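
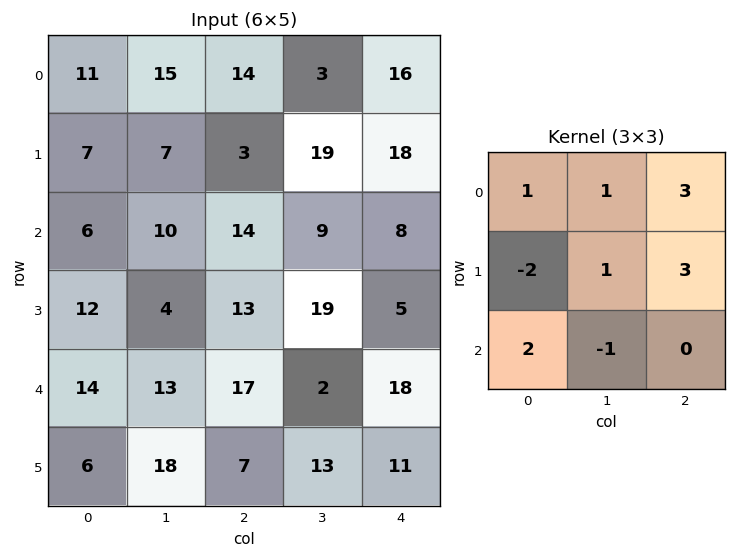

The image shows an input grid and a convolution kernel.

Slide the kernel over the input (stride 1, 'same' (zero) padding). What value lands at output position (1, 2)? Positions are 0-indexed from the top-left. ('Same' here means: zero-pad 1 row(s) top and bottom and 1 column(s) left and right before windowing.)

90

The receptive field on the zero-padded input at this output position is [15 14 3 / 7 3 19 / 10 14 9]. Elementwise product with the kernel and sum: 15·1 + 14·1 + 3·3 + 7·-2 + 3·1 + 19·3 + 10·2 + 14·-1.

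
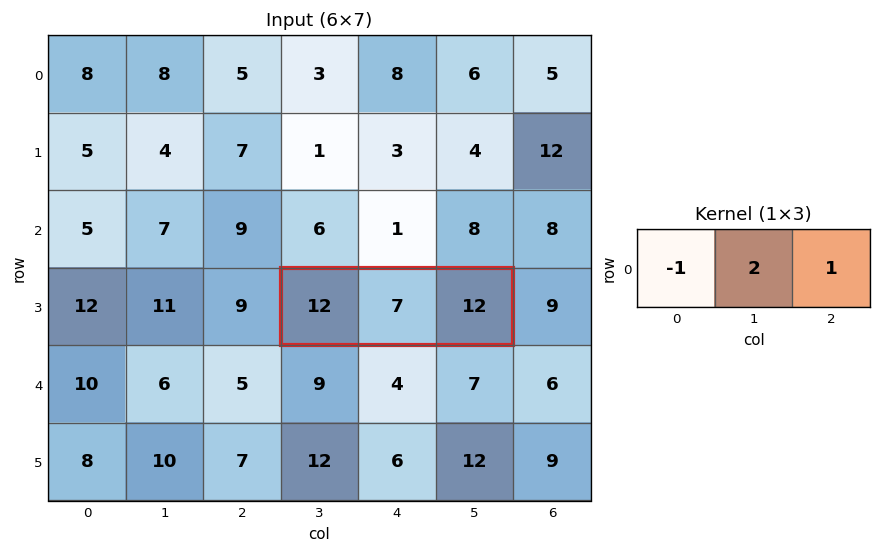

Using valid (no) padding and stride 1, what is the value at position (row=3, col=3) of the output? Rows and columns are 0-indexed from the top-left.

The receptive field on the input at this output position is [12 7 12]. Elementwise product with the kernel and sum: 12·-1 + 7·2 + 12·1.

14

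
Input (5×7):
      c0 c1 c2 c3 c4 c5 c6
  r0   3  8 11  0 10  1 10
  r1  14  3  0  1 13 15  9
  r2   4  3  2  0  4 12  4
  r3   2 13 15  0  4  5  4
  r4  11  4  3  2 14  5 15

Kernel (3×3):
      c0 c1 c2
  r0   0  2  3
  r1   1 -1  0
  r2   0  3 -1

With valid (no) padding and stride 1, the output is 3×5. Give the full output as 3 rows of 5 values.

67 31 25 11 62
31 49 39 74 60
10 9 19 77 35

Output[0,0]: The receptive field on the input at this output position is [3 8 11 / 14 3 0 / 4 3 2]. Elementwise product with the kernel and sum: 8·2 + 11·3 + 14·1 + 3·-1 + 3·3 + 2·-1.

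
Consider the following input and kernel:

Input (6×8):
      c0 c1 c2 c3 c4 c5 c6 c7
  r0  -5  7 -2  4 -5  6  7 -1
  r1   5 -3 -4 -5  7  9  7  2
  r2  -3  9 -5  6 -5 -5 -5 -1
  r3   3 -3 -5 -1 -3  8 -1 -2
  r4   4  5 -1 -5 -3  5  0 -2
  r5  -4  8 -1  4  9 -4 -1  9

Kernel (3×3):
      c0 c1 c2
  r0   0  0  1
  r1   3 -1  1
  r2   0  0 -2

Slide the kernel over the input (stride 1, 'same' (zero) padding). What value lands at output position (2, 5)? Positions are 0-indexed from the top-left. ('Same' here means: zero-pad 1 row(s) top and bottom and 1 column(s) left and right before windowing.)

-6

The receptive field on the zero-padded input at this output position is [7 9 7 / -5 -5 -5 / -3 8 -1]. Elementwise product with the kernel and sum: 7·1 + -5·3 + -5·-1 + -5·1 + -1·-2.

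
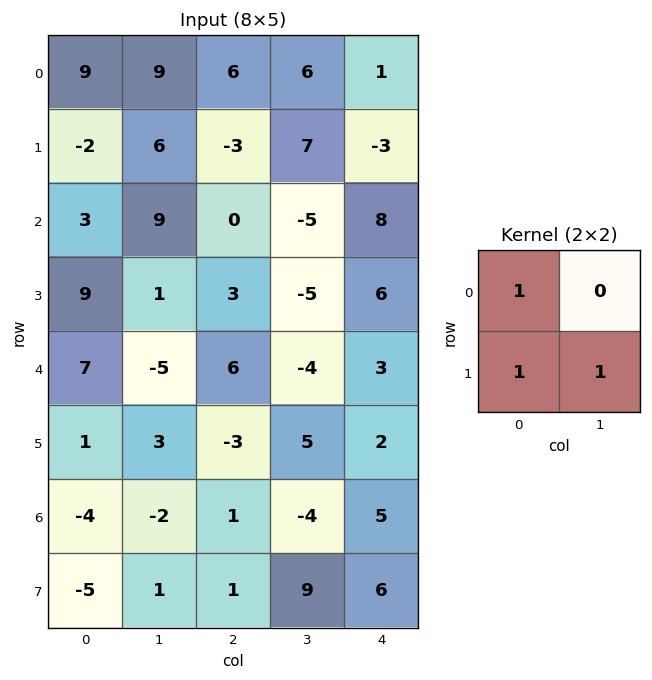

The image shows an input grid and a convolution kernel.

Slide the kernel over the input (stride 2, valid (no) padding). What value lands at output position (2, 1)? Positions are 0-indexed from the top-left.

The receptive field on the input at this output position is [6 -4 / -3 5]. Elementwise product with the kernel and sum: 6·1 + -3·1 + 5·1.

8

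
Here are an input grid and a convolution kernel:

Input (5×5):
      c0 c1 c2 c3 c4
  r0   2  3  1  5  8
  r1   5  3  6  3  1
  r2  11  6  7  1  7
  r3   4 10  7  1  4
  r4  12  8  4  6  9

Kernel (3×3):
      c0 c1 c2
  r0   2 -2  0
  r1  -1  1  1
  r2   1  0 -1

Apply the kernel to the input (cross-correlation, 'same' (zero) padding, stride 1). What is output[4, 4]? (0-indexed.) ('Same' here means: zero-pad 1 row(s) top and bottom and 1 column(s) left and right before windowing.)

The receptive field on the zero-padded input at this output position is [1 4 0 / 6 9 0 / 0 0 0]. Elementwise product with the kernel and sum: 1·2 + 4·-2 + 6·-1 + 9·1 + 0·1 + 0·1 + 0·-1.

-3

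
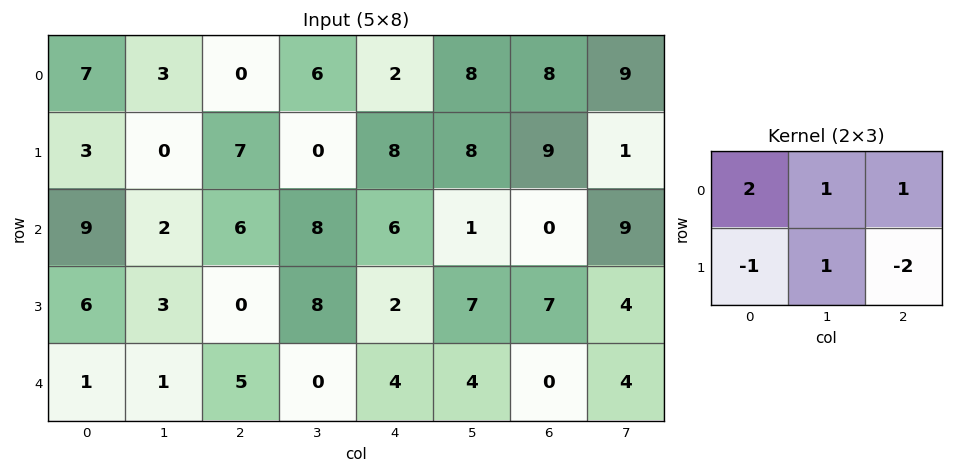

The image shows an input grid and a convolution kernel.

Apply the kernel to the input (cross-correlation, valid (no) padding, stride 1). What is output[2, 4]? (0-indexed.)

The receptive field on the input at this output position is [6 1 0 / 2 7 7]. Elementwise product with the kernel and sum: 6·2 + 1·1 + 0·1 + 2·-1 + 7·1 + 7·-2.

4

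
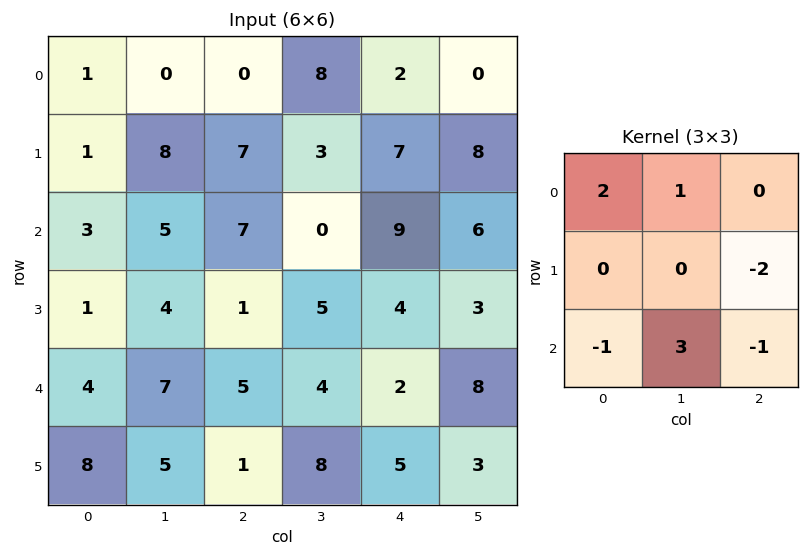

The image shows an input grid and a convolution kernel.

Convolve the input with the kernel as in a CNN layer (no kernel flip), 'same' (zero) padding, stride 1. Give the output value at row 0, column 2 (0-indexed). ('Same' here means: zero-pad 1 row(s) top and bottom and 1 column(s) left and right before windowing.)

The receptive field on the zero-padded input at this output position is [0 0 0 / 0 0 8 / 8 7 3]. Elementwise product with the kernel and sum: 0·2 + 0·1 + 8·-2 + 8·-1 + 7·3 + 3·-1.

-6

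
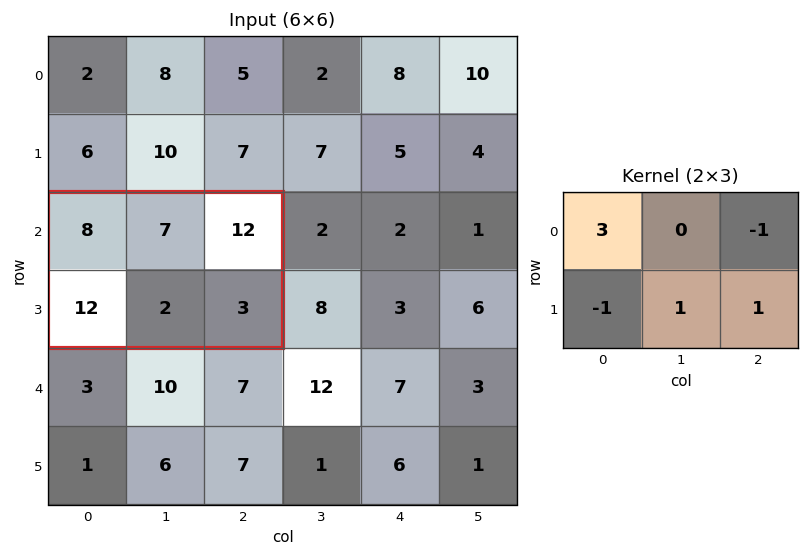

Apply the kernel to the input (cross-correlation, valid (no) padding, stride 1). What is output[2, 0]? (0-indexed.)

5

The receptive field on the input at this output position is [8 7 12 / 12 2 3]. Elementwise product with the kernel and sum: 8·3 + 12·-1 + 12·-1 + 2·1 + 3·1.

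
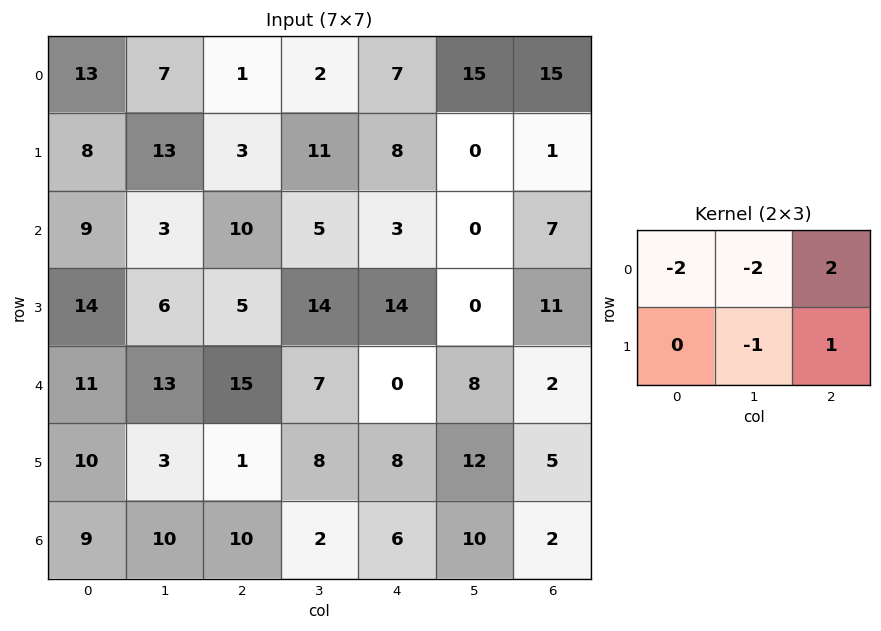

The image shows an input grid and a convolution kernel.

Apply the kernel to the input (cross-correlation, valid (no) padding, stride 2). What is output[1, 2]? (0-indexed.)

The receptive field on the input at this output position is [3 0 7 / 14 0 11]. Elementwise product with the kernel and sum: 3·-2 + 0·-2 + 7·2 + 0·-1 + 11·1.

19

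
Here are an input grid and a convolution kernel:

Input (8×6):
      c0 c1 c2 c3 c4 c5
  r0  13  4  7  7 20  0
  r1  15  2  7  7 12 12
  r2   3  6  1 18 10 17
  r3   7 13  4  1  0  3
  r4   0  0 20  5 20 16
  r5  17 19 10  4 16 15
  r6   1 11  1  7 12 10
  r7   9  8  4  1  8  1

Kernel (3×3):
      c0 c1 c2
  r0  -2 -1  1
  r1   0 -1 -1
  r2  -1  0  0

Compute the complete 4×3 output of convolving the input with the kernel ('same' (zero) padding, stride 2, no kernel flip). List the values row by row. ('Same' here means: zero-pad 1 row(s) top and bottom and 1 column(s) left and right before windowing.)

-17 -16 -27
-22 -36 -42
6 -73 -39
-10 -60 -32

Output[0,0]: The receptive field on the zero-padded input at this output position is [0 0 0 / 0 13 4 / 0 15 2]. Elementwise product with the kernel and sum: 0·-2 + 0·-1 + 0·1 + 13·-1 + 4·-1 + 0·-1.
Output[0,1]: The receptive field on the zero-padded input at this output position is [0 0 0 / 4 7 7 / 2 7 7]. Elementwise product with the kernel and sum: 0·-2 + 0·-1 + 0·1 + 7·-1 + 7·-1 + 2·-1.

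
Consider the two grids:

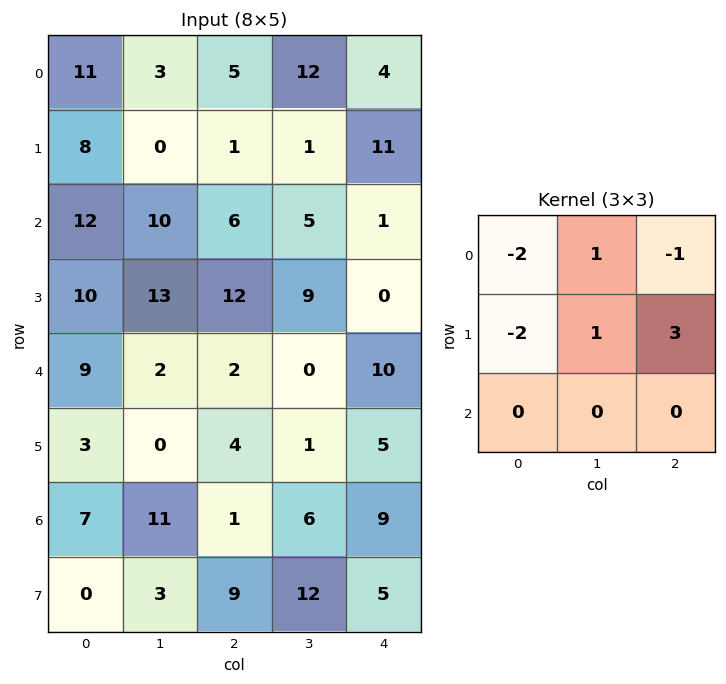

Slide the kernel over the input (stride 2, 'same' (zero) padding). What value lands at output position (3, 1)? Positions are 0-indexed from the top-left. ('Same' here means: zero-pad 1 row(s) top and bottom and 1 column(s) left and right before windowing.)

0

The receptive field on the zero-padded input at this output position is [0 4 1 / 11 1 6 / 3 9 12]. Elementwise product with the kernel and sum: 0·-2 + 4·1 + 1·-1 + 11·-2 + 1·1 + 6·3.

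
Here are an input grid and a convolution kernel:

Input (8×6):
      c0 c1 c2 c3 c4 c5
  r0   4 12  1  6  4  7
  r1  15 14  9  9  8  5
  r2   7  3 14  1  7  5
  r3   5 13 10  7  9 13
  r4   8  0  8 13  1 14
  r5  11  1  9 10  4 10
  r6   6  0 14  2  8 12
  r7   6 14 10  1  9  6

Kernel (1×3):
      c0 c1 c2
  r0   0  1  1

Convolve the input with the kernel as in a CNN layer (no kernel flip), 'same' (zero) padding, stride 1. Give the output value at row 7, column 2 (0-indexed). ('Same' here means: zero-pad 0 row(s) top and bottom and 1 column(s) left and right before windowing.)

11

The receptive field on the zero-padded input at this output position is [14 10 1]. Elementwise product with the kernel and sum: 10·1 + 1·1.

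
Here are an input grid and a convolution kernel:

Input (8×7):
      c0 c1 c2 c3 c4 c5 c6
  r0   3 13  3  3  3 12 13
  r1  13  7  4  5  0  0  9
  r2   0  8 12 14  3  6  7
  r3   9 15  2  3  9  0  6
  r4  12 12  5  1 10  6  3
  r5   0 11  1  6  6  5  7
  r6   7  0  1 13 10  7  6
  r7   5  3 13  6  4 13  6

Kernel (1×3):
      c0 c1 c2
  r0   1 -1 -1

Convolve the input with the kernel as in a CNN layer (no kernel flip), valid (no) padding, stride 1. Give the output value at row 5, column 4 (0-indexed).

The receptive field on the input at this output position is [6 5 7]. Elementwise product with the kernel and sum: 6·1 + 5·-1 + 7·-1.

-6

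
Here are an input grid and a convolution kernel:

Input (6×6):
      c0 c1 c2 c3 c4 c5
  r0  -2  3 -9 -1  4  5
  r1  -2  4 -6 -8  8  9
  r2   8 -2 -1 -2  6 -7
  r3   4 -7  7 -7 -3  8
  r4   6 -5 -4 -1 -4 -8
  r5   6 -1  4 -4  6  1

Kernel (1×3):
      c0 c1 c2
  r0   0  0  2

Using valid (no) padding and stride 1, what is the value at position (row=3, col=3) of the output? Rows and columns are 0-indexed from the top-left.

16

The receptive field on the input at this output position is [-7 -3 8]. Elementwise product with the kernel and sum: 8·2.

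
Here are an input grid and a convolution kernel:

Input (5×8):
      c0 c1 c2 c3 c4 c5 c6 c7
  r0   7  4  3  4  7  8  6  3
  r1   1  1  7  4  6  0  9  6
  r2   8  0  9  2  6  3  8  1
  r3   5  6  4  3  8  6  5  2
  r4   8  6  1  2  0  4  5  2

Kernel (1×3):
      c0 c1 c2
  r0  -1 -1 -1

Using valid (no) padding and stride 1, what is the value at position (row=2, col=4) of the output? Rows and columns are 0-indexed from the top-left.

The receptive field on the input at this output position is [6 3 8]. Elementwise product with the kernel and sum: 6·-1 + 3·-1 + 8·-1.

-17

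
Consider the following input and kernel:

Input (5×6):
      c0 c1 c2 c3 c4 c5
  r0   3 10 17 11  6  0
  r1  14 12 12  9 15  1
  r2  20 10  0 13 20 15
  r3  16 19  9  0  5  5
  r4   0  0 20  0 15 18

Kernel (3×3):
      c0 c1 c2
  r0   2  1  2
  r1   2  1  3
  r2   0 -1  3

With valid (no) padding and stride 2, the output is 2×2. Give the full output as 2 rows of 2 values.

116 182
188 131

Output[0,0]: The receptive field on the input at this output position is [3 10 17 / 14 12 12 / 20 10 0]. Elementwise product with the kernel and sum: 3·2 + 10·1 + 17·2 + 14·2 + 12·1 + 12·3 + 10·-1 + 0·3.
Output[0,1]: The receptive field on the input at this output position is [17 11 6 / 12 9 15 / 0 13 20]. Elementwise product with the kernel and sum: 17·2 + 11·1 + 6·2 + 12·2 + 9·1 + 15·3 + 13·-1 + 20·3.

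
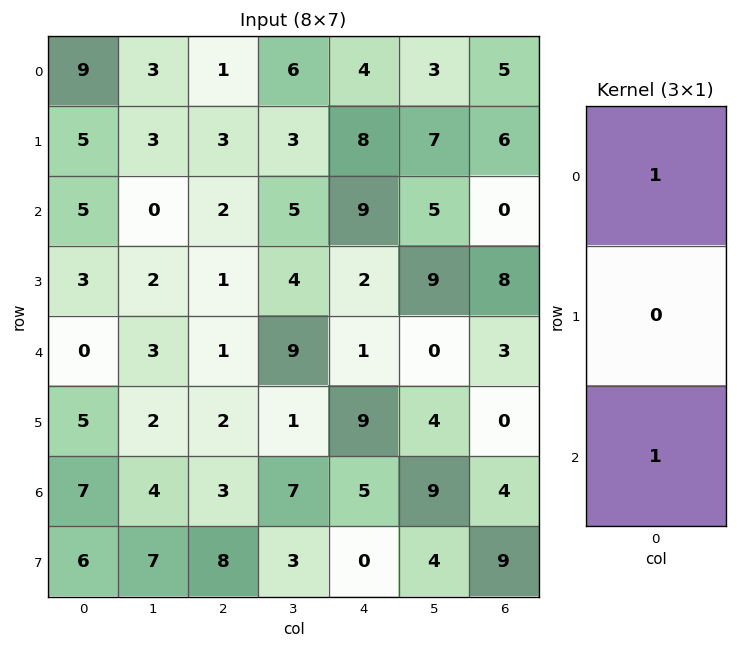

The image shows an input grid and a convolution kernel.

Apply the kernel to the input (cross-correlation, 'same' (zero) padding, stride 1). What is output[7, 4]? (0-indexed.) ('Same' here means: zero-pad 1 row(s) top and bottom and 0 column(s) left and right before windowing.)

5

The receptive field on the zero-padded input at this output position is [5 / 0 / 0]. Elementwise product with the kernel and sum: 5·1 + 0·1.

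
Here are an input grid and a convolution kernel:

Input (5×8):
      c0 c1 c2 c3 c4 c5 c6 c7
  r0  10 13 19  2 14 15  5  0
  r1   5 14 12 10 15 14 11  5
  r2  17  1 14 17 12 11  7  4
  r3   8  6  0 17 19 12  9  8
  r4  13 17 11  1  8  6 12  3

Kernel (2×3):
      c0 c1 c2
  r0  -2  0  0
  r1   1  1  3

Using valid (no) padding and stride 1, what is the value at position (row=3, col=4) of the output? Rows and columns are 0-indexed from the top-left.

The receptive field on the input at this output position is [19 12 9 / 8 6 12]. Elementwise product with the kernel and sum: 19·-2 + 8·1 + 6·1 + 12·3.

12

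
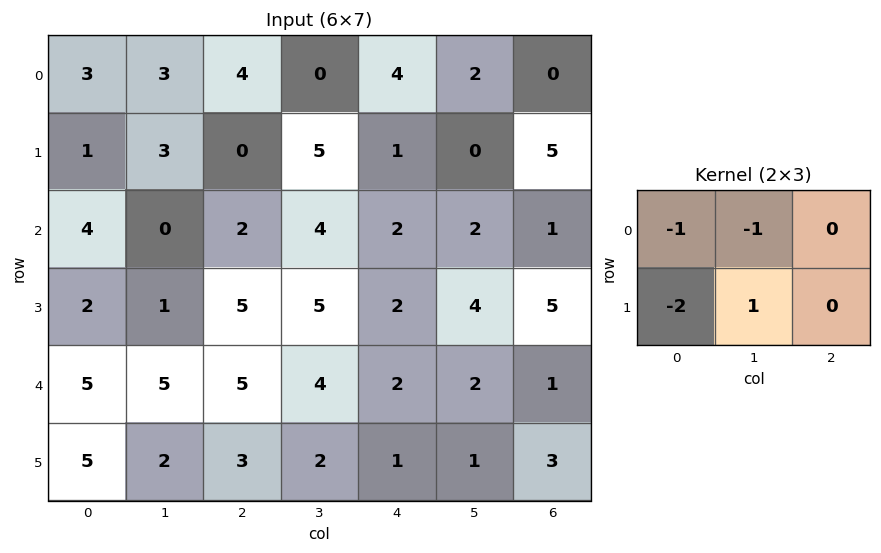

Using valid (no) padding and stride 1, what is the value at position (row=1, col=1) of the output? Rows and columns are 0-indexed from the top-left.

The receptive field on the input at this output position is [3 0 5 / 0 2 4]. Elementwise product with the kernel and sum: 3·-1 + 0·-1 + 0·-2 + 2·1.

-1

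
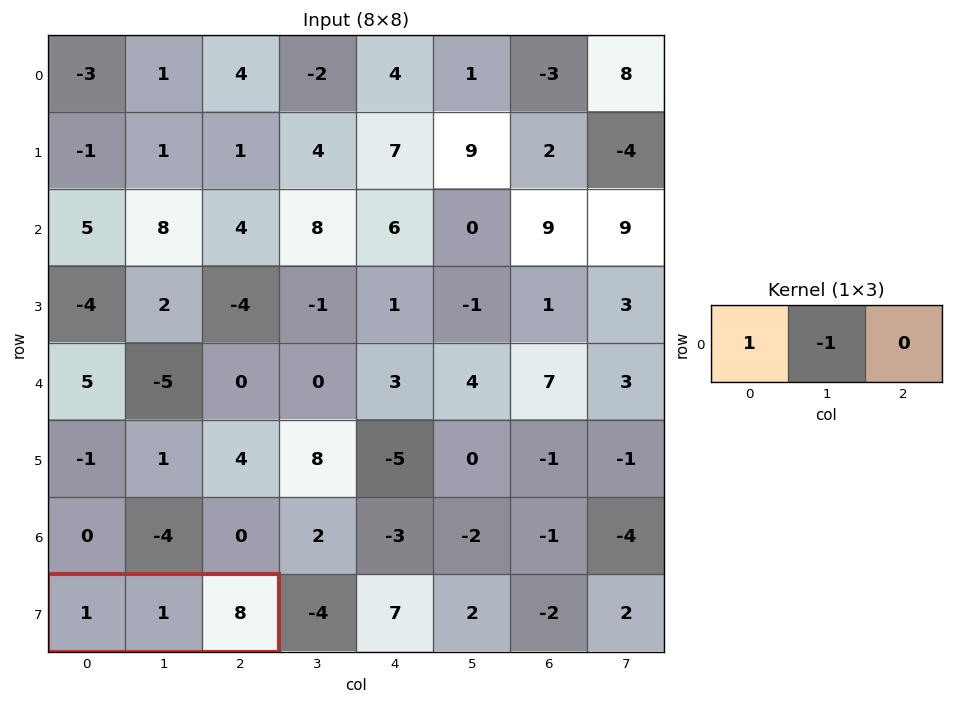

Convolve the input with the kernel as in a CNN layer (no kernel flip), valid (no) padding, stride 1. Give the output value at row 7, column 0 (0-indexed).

0

The receptive field on the input at this output position is [1 1 8]. Elementwise product with the kernel and sum: 1·1 + 1·-1.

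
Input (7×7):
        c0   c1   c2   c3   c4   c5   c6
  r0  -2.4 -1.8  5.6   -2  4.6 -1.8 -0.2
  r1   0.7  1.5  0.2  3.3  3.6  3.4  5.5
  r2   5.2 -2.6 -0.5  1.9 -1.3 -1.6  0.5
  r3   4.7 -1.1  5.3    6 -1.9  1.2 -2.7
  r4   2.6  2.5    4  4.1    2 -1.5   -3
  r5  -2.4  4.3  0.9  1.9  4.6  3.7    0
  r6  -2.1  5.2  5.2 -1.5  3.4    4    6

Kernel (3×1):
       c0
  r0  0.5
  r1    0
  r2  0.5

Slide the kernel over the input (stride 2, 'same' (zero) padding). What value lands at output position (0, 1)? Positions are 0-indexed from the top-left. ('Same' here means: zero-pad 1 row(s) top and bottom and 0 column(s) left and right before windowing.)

The receptive field on the zero-padded input at this output position is [0 / 5.6 / 0.2]. Elementwise product with the kernel and sum: 0·0.5 + 0.2·0.5.

0.1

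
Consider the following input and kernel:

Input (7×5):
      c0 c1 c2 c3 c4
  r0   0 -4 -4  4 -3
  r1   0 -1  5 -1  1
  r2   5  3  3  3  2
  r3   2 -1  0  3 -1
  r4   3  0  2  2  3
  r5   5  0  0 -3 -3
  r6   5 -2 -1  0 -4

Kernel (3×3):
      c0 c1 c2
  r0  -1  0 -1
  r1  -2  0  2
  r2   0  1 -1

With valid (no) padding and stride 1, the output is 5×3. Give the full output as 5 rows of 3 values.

14 0 0
-10 -1 -4
-14 2 -8
-4 5 3
-16 -9 -7

Output[0,0]: The receptive field on the input at this output position is [0 -4 -4 / 0 -1 5 / 5 3 3]. Elementwise product with the kernel and sum: 0·-1 + -4·-1 + 0·-2 + 5·2 + 3·1 + 3·-1.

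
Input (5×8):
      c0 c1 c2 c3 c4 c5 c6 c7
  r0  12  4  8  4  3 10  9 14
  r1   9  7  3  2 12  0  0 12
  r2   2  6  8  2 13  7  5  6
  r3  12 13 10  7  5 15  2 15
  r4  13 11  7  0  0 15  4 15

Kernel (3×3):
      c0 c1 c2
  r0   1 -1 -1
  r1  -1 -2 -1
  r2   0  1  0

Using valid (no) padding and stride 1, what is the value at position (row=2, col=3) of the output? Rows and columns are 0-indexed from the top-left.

-50

The receptive field on the input at this output position is [2 13 7 / 7 5 15 / 0 0 15]. Elementwise product with the kernel and sum: 2·1 + 13·-1 + 7·-1 + 7·-1 + 5·-2 + 15·-1 + 0·1.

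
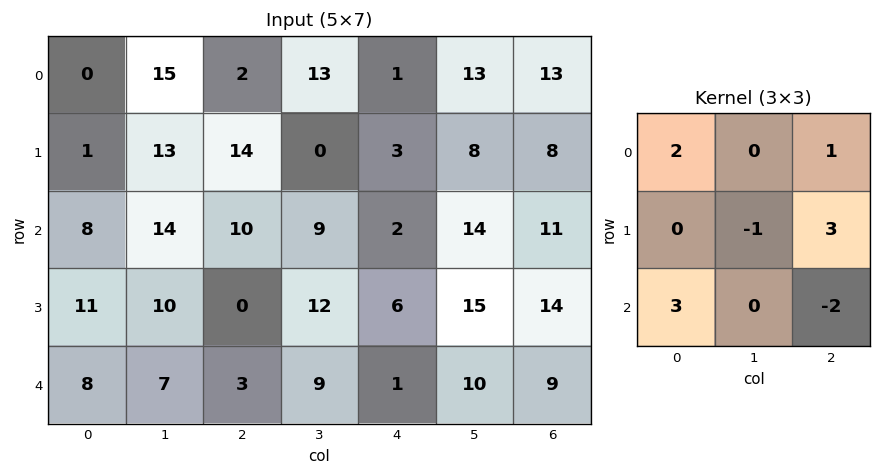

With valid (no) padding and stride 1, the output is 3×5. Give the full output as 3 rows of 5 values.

Output[0,0]: The receptive field on the input at this output position is [0 15 2 / 1 13 14 / 8 14 10]. Elementwise product with the kernel and sum: 0·2 + 2·1 + 13·-1 + 14·3 + 8·3 + 10·-2.

35 53 40 59 15
65 49 16 54 23
34 76 35 78 27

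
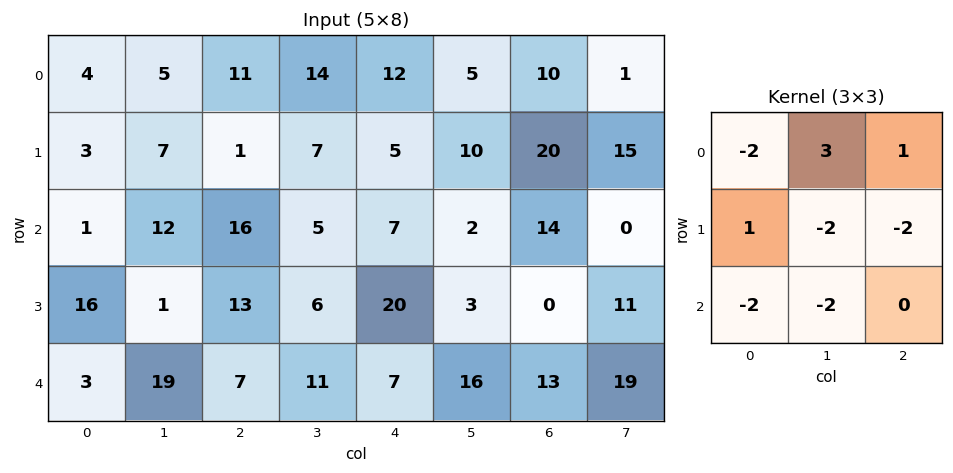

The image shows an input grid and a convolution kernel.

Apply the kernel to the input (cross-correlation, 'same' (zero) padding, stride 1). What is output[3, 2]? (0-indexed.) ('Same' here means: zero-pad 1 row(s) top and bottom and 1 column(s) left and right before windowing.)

-60

The receptive field on the zero-padded input at this output position is [12 16 5 / 1 13 6 / 19 7 11]. Elementwise product with the kernel and sum: 12·-2 + 16·3 + 5·1 + 1·1 + 13·-2 + 6·-2 + 19·-2 + 7·-2.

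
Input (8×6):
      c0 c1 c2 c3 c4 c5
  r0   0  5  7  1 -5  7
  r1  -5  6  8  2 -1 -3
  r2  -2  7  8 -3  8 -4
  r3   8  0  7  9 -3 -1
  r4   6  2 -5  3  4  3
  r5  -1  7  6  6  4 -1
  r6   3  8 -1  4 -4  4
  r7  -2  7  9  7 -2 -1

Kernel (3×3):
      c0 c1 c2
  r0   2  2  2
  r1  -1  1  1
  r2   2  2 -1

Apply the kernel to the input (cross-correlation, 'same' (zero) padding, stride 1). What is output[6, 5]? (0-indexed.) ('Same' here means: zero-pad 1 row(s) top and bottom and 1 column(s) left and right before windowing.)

The receptive field on the zero-padded input at this output position is [4 -1 0 / -4 4 0 / -2 -1 0]. Elementwise product with the kernel and sum: 4·2 + -1·2 + 0·2 + -4·-1 + 4·1 + 0·1 + -2·2 + -1·2 + 0·-1.

8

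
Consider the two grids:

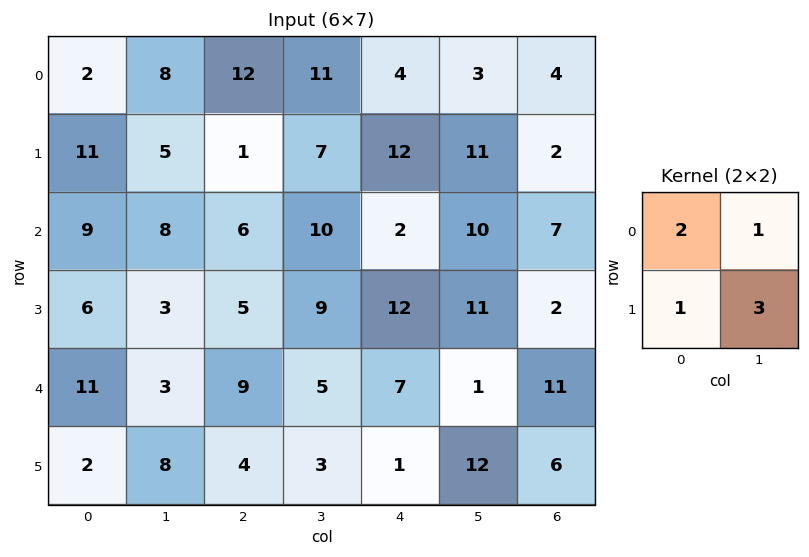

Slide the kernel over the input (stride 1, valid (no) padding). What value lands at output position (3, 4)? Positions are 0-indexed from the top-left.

The receptive field on the input at this output position is [12 11 / 7 1]. Elementwise product with the kernel and sum: 12·2 + 11·1 + 7·1 + 1·3.

45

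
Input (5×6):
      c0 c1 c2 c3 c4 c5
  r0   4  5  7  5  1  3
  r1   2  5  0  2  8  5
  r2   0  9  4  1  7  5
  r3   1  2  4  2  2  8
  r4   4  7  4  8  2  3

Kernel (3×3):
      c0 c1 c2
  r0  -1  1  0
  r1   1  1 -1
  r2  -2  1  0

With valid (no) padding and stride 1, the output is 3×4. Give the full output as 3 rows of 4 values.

Output[0,0]: The receptive field on the input at this output position is [4 5 7 / 2 5 0 / 0 9 4]. Elementwise product with the kernel and sum: 4·-1 + 5·1 + 2·1 + 5·1 + 0·-1 + 0·-2 + 9·1.

17 -9 -15 6
8 7 -6 7
7 -11 1 -12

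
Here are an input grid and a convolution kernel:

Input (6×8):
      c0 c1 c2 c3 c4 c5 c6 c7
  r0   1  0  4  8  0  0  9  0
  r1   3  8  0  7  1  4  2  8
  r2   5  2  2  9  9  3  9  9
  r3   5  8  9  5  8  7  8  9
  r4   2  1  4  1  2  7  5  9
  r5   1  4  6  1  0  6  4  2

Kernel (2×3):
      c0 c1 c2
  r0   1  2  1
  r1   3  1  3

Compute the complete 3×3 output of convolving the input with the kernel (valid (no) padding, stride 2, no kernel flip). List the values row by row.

Output[0,0]: The receptive field on the input at this output position is [1 0 4 / 3 8 0]. Elementwise product with the kernel and sum: 1·1 + 0·2 + 4·1 + 3·3 + 8·1 + 0·3.
Output[0,1]: The receptive field on the input at this output position is [4 8 0 / 0 7 1]. Elementwise product with the kernel and sum: 4·1 + 8·2 + 0·1 + 0·3 + 7·1 + 1·3.

22 30 22
61 85 79
33 27 39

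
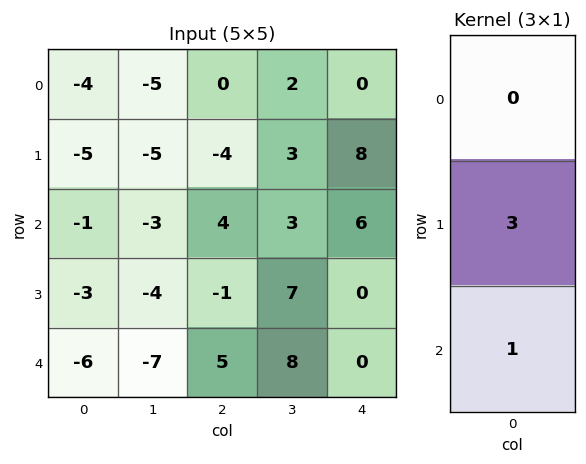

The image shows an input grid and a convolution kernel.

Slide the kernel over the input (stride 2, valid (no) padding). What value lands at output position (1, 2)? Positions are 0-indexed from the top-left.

0

The receptive field on the input at this output position is [6 / 0 / 0]. Elementwise product with the kernel and sum: 0·3 + 0·1.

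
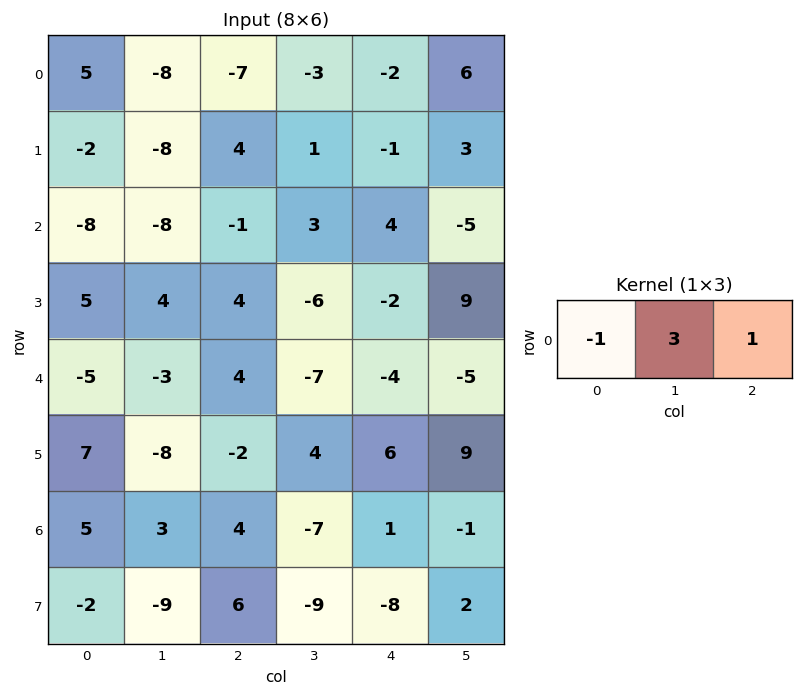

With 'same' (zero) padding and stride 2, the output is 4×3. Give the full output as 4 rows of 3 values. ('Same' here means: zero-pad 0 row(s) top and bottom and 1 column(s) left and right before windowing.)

7 -16 3
-32 8 4
-18 8 -10
18 2 9

Output[0,0]: The receptive field on the zero-padded input at this output position is [0 5 -8]. Elementwise product with the kernel and sum: 0·-1 + 5·3 + -8·1.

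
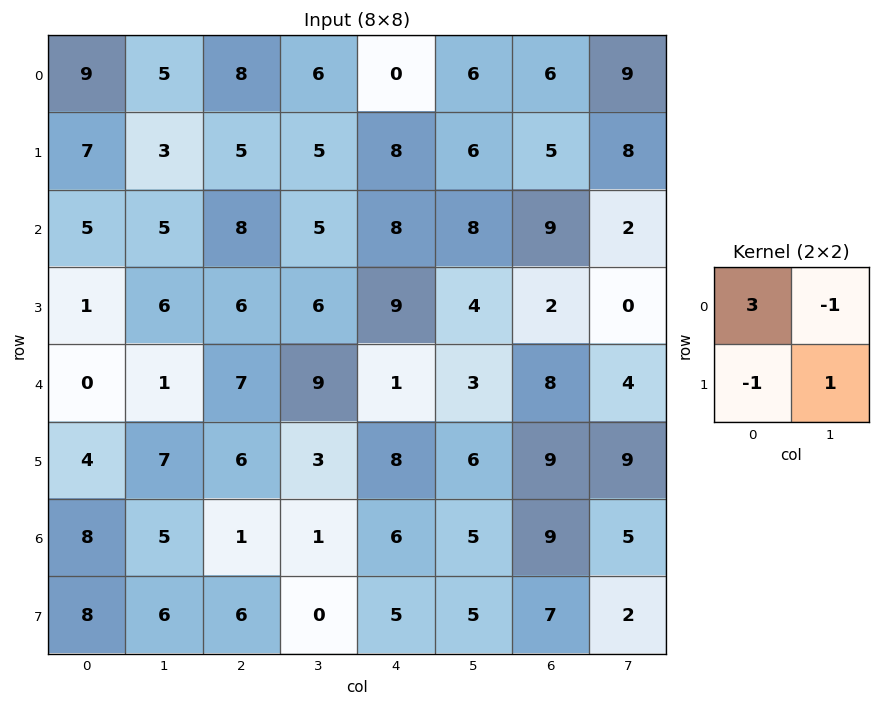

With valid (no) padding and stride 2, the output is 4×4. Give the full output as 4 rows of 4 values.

18 18 -8 12
15 19 11 23
2 9 -2 20
17 -4 13 17

Output[0,0]: The receptive field on the input at this output position is [9 5 / 7 3]. Elementwise product with the kernel and sum: 9·3 + 5·-1 + 7·-1 + 3·1.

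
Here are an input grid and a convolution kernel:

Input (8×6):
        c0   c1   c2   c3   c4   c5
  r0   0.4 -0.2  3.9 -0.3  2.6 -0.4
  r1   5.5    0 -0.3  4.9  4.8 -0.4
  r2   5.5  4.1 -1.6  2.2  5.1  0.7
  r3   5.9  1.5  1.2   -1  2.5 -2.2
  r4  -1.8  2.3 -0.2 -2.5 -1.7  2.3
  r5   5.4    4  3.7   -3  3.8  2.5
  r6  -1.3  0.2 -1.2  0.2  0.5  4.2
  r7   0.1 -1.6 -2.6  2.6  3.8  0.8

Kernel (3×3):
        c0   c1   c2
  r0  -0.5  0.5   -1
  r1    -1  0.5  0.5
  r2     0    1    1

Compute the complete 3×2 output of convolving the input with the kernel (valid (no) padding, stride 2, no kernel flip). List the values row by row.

Output[0,0]: The receptive field on the input at this output position is [0.4 -0.2 3.9 / 5.5 0 -0.3 / 5.5 4.1 -1.6]. Elementwise product with the kernel and sum: 0.4·-0.5 + -0.2·0.5 + 3.9·-1 + 5.5·-1 + 0·0.5 + -0.3·0.5 + 4.1·1 + -1.6·1.
Output[0,1]: The receptive field on the input at this output position is [3.9 -0.3 2.6 / -0.3 4.9 4.8 / -1.6 2.2 5.1]. Elementwise product with the kernel and sum: 3.9·-0.5 + -0.3·0.5 + 2.6·-1 + -0.3·-1 + 4.9·0.5 + 4.8·0.5 + 2.2·1 + 5.1·1.

-7.35 7.75
-1.55 -7.85
-0.3 -2.05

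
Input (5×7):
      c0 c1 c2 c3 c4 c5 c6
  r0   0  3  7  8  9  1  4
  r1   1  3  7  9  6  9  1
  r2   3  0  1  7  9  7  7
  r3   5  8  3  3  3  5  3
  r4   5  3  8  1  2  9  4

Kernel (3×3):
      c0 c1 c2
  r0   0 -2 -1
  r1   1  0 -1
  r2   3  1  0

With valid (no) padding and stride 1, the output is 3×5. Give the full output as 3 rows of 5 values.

-10 -27 -14 11 33
12 -3 -20 -9 -3
19 13 2 -22 -6

Output[0,0]: The receptive field on the input at this output position is [0 3 7 / 1 3 7 / 3 0 1]. Elementwise product with the kernel and sum: 3·-2 + 7·-1 + 1·1 + 7·-1 + 3·3 + 0·1.
Output[0,1]: The receptive field on the input at this output position is [3 7 8 / 3 7 9 / 0 1 7]. Elementwise product with the kernel and sum: 7·-2 + 8·-1 + 3·1 + 9·-1 + 0·3 + 1·1.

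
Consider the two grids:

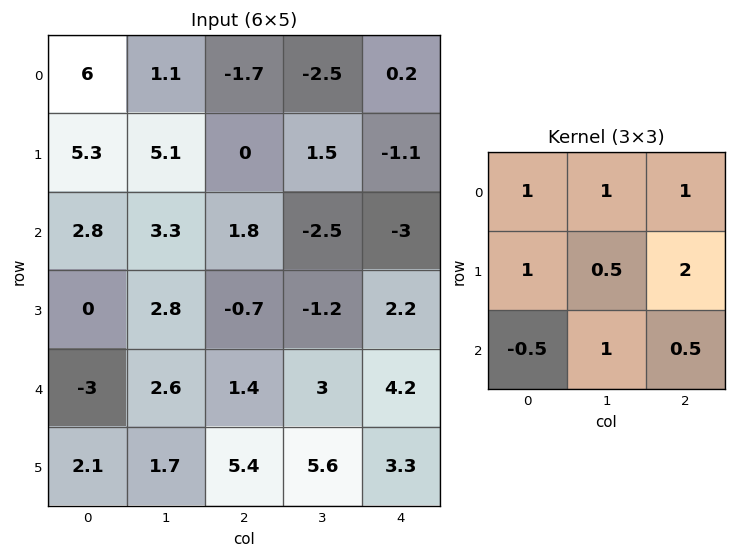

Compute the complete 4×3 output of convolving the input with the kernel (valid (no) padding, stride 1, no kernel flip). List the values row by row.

Output[0,0]: The receptive field on the input at this output position is [6 1.1 -1.7 / 5.3 5.1 0 / 2.8 3.3 1.8]. Elementwise product with the kernel and sum: 6·1 + 1.1·1 + -1.7·1 + 5.3·1 + 5.1·0.5 + 0·2 + 2.8·-0.5 + 3.3·1 + 1.8·0.5.
Output[0,1]: The receptive field on the input at this output position is [1.1 -1.7 -2.5 / 5.1 0 1.5 / 3.3 1.8 -2.5]. Elementwise product with the kernel and sum: 1.1·1 + -1.7·1 + -2.5·1 + 5.1·1 + 0·0.5 + 1.5·2 + 3.3·-0.5 + 1.8·1 + -2.5·0.5.

16.05 3.9 -10.35
20.9 3.1 -4.8
12.7 4.25 3.8
6.55 17.55 16.15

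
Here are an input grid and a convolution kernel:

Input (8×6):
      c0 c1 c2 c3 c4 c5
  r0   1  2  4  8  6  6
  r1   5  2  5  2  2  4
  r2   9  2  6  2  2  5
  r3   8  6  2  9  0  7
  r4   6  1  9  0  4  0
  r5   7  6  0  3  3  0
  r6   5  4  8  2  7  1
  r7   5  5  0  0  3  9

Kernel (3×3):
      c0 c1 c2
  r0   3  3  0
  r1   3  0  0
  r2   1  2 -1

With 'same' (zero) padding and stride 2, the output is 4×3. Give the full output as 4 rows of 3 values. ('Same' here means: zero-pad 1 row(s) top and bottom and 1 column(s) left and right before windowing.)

8 16 26
25 28 20
32 30 36
26 35 21

Output[0,0]: The receptive field on the zero-padded input at this output position is [0 0 0 / 0 1 2 / 0 5 2]. Elementwise product with the kernel and sum: 0·3 + 0·3 + 0·3 + 0·1 + 5·2 + 2·-1.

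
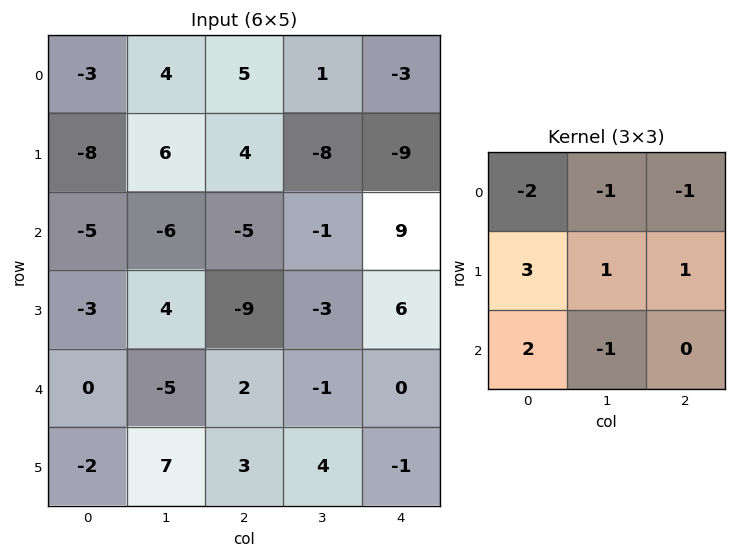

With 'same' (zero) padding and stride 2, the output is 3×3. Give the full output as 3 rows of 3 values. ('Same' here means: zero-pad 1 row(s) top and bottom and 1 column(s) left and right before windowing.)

9 26 -7
-6 -15 19
-4 1 6

Output[0,0]: The receptive field on the zero-padded input at this output position is [0 0 0 / 0 -3 4 / 0 -8 6]. Elementwise product with the kernel and sum: 0·-2 + 0·-1 + 0·-1 + 0·3 + -3·1 + 4·1 + 0·2 + -8·-1.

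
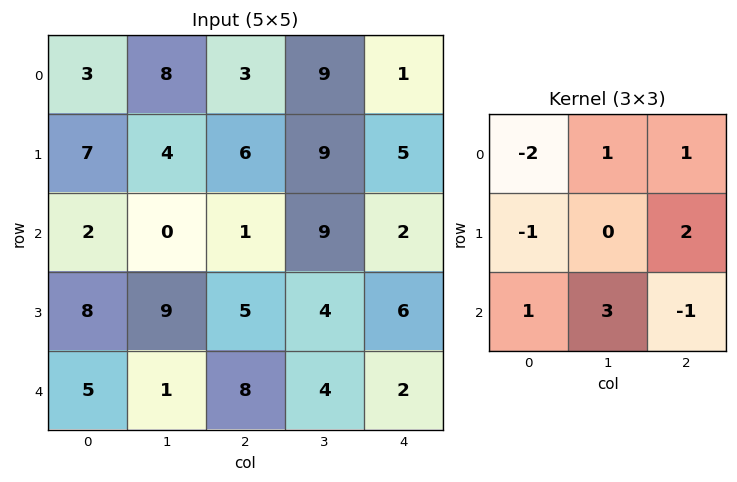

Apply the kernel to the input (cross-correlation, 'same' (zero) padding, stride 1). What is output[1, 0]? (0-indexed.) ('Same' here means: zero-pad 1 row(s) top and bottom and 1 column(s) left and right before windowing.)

25

The receptive field on the zero-padded input at this output position is [0 3 8 / 0 7 4 / 0 2 0]. Elementwise product with the kernel and sum: 0·-2 + 3·1 + 8·1 + 0·-1 + 4·2 + 0·1 + 2·3 + 0·-1.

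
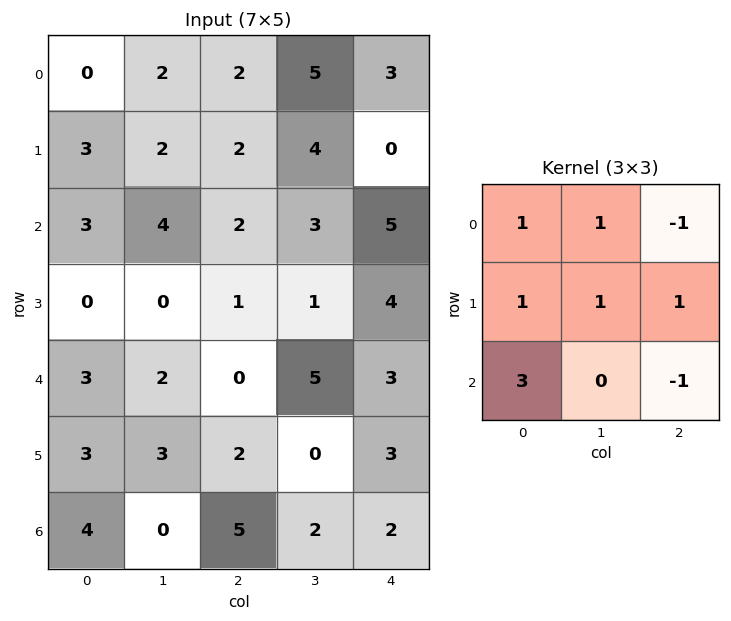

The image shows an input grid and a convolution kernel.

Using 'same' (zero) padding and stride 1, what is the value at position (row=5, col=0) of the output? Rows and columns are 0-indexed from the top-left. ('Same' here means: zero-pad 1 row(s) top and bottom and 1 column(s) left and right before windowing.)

7

The receptive field on the zero-padded input at this output position is [0 3 2 / 0 3 3 / 0 4 0]. Elementwise product with the kernel and sum: 0·1 + 3·1 + 2·-1 + 0·1 + 3·1 + 3·1 + 0·3 + 0·-1.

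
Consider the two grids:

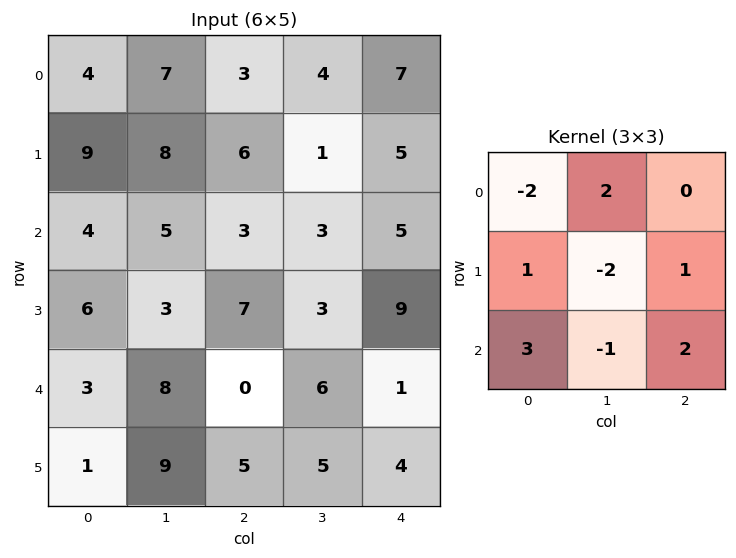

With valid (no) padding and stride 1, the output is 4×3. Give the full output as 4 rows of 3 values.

18 7 27
24 6 28
10 24 6
-15 54 -1

Output[0,0]: The receptive field on the input at this output position is [4 7 3 / 9 8 6 / 4 5 3]. Elementwise product with the kernel and sum: 4·-2 + 7·2 + 9·1 + 8·-2 + 6·1 + 4·3 + 5·-1 + 3·2.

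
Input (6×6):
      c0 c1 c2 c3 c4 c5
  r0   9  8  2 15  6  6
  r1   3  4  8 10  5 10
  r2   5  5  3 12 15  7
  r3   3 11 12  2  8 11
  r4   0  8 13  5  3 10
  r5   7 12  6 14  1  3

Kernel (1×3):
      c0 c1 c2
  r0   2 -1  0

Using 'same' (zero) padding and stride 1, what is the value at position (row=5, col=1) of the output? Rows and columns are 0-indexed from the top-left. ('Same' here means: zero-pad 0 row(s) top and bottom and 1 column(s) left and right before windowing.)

The receptive field on the zero-padded input at this output position is [7 12 6]. Elementwise product with the kernel and sum: 7·2 + 12·-1.

2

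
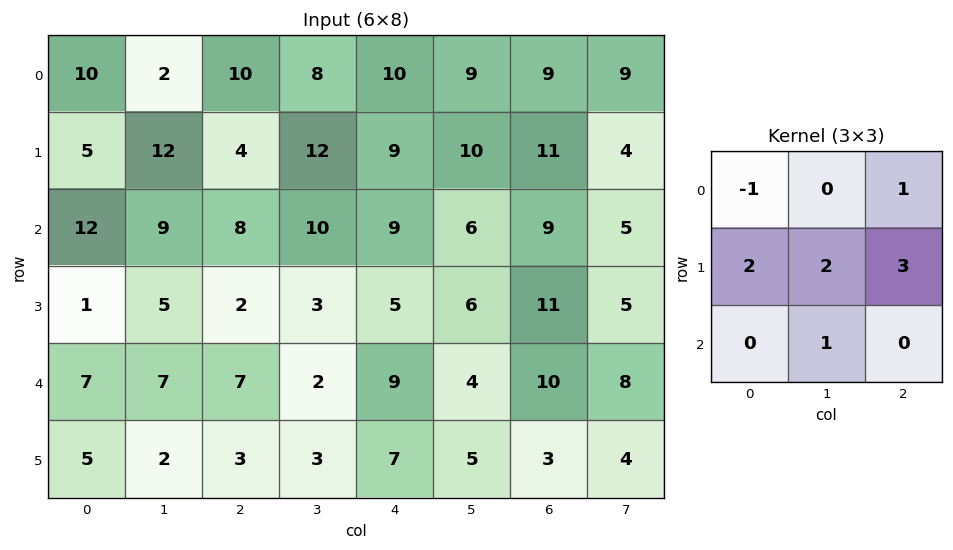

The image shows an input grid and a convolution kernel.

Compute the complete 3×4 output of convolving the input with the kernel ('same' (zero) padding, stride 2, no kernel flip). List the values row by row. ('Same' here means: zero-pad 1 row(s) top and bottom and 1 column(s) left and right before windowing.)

31 52 72 74
64 66 59 50
45 35 44 54

Output[0,0]: The receptive field on the zero-padded input at this output position is [0 0 0 / 0 10 2 / 0 5 12]. Elementwise product with the kernel and sum: 0·-1 + 0·1 + 0·2 + 10·2 + 2·3 + 5·1.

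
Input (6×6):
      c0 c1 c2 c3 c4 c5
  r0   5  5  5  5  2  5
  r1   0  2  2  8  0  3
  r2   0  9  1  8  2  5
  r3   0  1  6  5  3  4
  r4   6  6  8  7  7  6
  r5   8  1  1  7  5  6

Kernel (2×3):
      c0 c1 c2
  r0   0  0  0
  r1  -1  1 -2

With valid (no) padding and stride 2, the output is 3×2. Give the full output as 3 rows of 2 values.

-2 6
-11 -7
-9 -4

Output[0,0]: The receptive field on the input at this output position is [5 5 5 / 0 2 2]. Elementwise product with the kernel and sum: 0·-1 + 2·1 + 2·-2.
Output[0,1]: The receptive field on the input at this output position is [5 5 2 / 2 8 0]. Elementwise product with the kernel and sum: 2·-1 + 8·1 + 0·-2.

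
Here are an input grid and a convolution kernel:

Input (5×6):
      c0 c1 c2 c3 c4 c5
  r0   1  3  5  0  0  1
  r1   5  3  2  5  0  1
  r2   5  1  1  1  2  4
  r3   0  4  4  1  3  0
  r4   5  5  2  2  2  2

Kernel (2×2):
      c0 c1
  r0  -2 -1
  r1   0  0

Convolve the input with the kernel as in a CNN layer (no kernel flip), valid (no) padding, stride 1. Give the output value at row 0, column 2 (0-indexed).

The receptive field on the input at this output position is [5 0 / 2 5]. Elementwise product with the kernel and sum: 5·-2 + 0·-1.

-10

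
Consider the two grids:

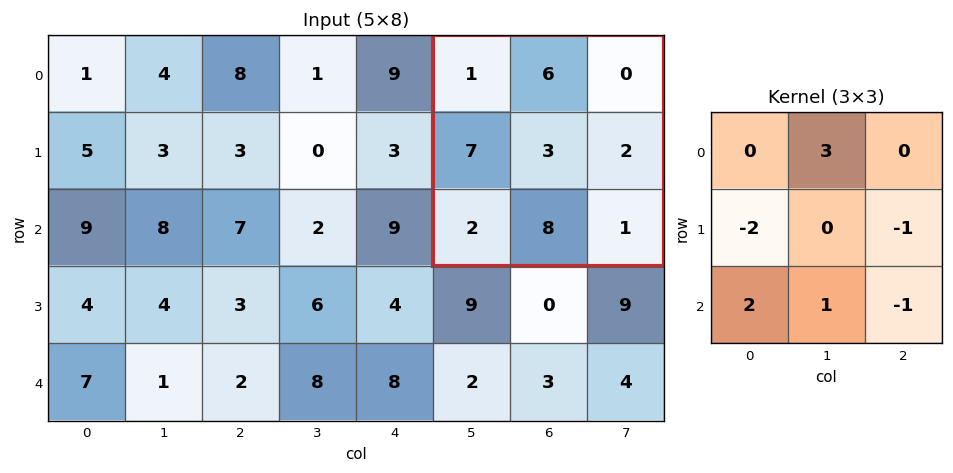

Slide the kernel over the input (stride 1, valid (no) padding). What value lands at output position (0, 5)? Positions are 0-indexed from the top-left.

The receptive field on the input at this output position is [1 6 0 / 7 3 2 / 2 8 1]. Elementwise product with the kernel and sum: 6·3 + 7·-2 + 2·-1 + 2·2 + 8·1 + 1·-1.

13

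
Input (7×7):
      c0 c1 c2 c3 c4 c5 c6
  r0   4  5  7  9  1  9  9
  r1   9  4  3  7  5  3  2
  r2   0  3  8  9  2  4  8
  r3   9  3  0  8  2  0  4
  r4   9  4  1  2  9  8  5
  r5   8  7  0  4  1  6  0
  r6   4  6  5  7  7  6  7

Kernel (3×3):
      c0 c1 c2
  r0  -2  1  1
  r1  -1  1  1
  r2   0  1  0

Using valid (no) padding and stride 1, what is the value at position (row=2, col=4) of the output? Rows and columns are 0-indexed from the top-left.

18

The receptive field on the input at this output position is [2 4 8 / 2 0 4 / 9 8 5]. Elementwise product with the kernel and sum: 2·-2 + 4·1 + 8·1 + 2·-1 + 0·1 + 4·1 + 8·1.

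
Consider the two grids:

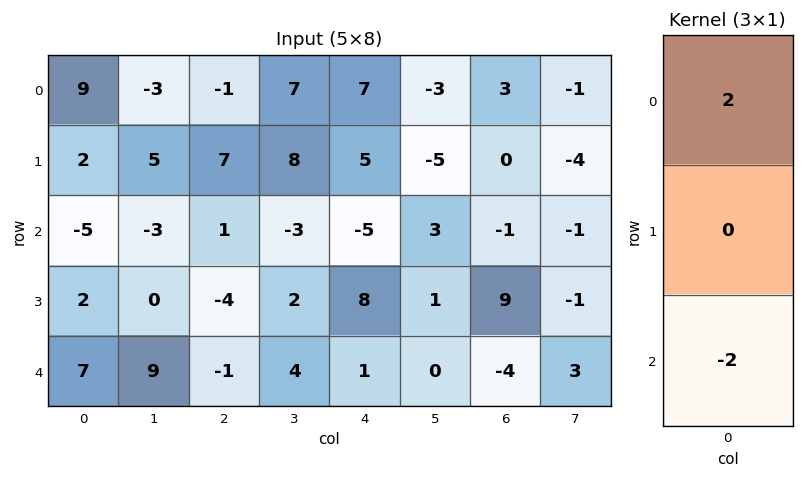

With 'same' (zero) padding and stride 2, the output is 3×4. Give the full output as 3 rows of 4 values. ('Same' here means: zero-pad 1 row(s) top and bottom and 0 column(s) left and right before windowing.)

Output[0,0]: The receptive field on the zero-padded input at this output position is [0 / 9 / 2]. Elementwise product with the kernel and sum: 0·2 + 2·-2.

-4 -14 -10 0
0 22 -6 -18
4 -8 16 18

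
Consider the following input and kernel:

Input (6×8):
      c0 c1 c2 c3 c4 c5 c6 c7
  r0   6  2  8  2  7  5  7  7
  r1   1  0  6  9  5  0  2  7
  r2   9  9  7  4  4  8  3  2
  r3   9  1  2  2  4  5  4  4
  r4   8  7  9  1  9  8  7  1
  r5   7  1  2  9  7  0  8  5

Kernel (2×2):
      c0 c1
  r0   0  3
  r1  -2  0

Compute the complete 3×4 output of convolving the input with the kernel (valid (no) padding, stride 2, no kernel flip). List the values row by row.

Output[0,0]: The receptive field on the input at this output position is [6 2 / 1 0]. Elementwise product with the kernel and sum: 2·3 + 1·-2.

4 -6 5 17
9 8 16 -2
7 -1 10 -13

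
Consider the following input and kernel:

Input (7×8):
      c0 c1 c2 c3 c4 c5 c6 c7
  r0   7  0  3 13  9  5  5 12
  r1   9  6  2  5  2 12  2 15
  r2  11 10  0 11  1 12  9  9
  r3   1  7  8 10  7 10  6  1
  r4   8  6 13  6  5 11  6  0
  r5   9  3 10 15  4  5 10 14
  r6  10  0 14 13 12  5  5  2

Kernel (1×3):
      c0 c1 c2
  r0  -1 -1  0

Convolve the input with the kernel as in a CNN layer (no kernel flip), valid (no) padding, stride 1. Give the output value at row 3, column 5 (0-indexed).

The receptive field on the input at this output position is [10 6 1]. Elementwise product with the kernel and sum: 10·-1 + 6·-1.

-16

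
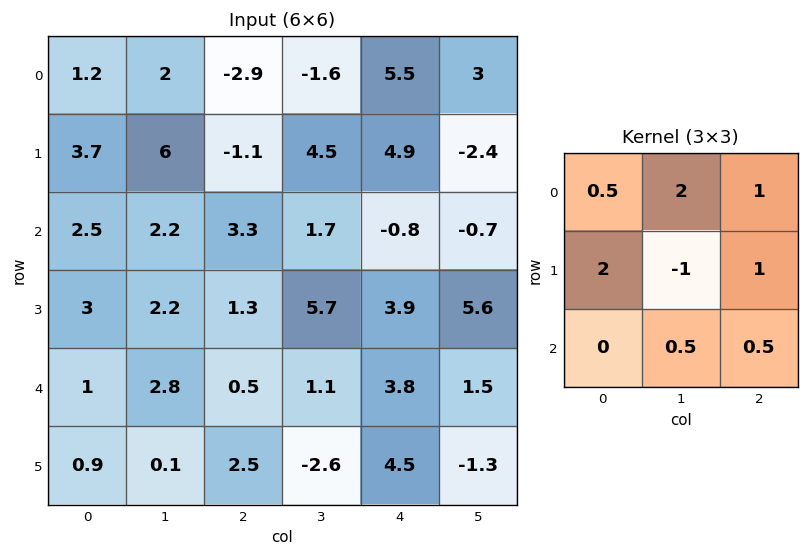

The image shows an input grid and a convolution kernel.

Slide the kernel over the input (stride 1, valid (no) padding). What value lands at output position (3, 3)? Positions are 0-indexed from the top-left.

The receptive field on the input at this output position is [5.7 3.9 5.6 / 1.1 3.8 1.5 / -2.6 4.5 -1.3]. Elementwise product with the kernel and sum: 5.7·0.5 + 3.9·2 + 5.6·1 + 1.1·2 + 3.8·-1 + 1.5·1 + 4.5·0.5 + -1.3·0.5.

17.75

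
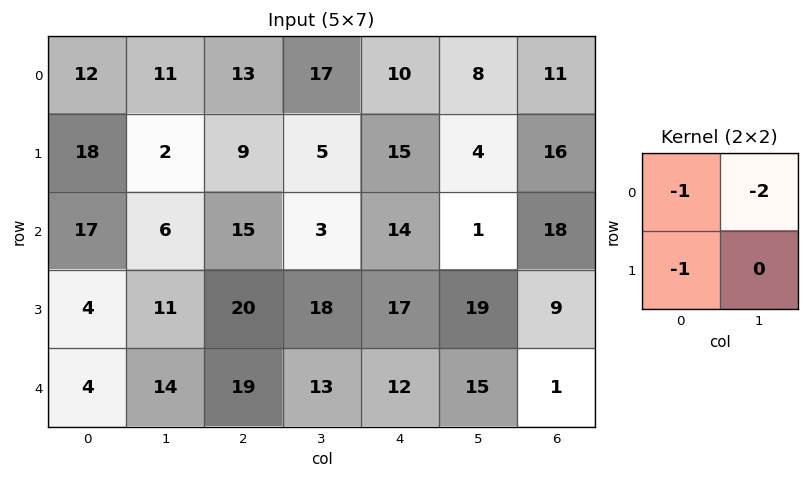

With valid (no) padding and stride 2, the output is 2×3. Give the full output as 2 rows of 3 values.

Output[0,0]: The receptive field on the input at this output position is [12 11 / 18 2]. Elementwise product with the kernel and sum: 12·-1 + 11·-2 + 18·-1.

-52 -56 -41
-33 -41 -33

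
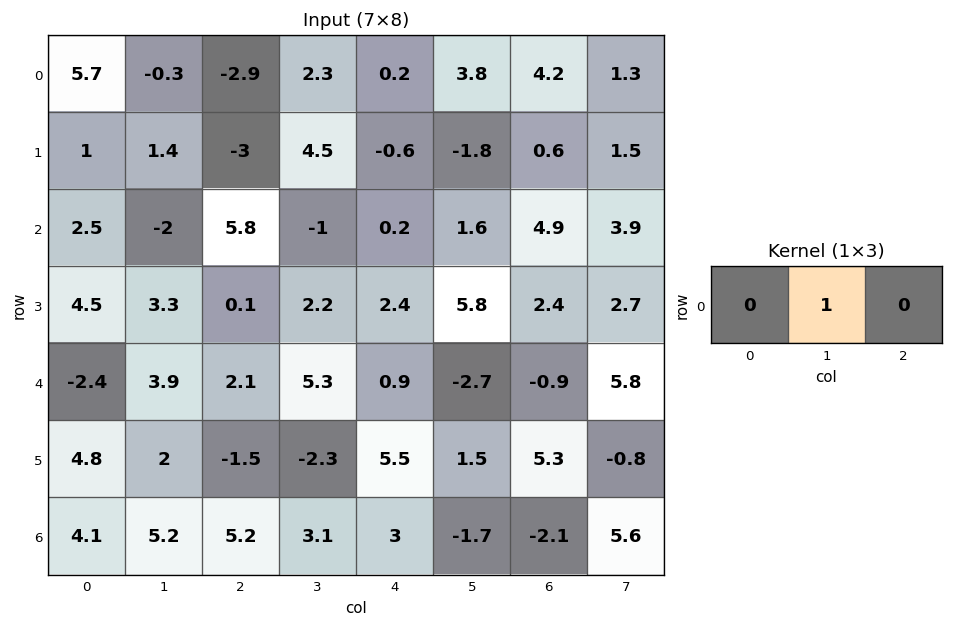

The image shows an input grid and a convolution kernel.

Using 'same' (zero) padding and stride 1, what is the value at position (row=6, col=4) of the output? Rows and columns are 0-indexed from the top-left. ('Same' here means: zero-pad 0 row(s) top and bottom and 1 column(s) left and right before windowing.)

3

The receptive field on the zero-padded input at this output position is [3.1 3 -1.7]. Elementwise product with the kernel and sum: 3·1.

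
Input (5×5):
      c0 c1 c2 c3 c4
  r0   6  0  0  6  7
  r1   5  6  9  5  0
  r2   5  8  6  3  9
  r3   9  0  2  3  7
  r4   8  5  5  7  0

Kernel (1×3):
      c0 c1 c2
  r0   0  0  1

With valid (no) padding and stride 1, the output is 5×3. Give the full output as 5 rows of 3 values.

0 6 7
9 5 0
6 3 9
2 3 7
5 7 0

Output[0,0]: The receptive field on the input at this output position is [6 0 0]. Elementwise product with the kernel and sum: 0·1.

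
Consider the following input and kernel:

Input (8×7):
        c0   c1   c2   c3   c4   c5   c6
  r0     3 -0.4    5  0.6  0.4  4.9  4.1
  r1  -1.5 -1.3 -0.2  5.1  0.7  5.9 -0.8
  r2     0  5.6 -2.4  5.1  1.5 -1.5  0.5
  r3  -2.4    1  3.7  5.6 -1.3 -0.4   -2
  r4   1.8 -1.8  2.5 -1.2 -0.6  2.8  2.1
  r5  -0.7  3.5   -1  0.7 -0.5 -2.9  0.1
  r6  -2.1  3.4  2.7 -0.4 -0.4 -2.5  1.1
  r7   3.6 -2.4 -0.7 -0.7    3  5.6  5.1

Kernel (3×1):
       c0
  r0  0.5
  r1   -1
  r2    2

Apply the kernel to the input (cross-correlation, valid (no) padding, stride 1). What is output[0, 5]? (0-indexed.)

The receptive field on the input at this output position is [4.9 / 5.9 / -1.5]. Elementwise product with the kernel and sum: 4.9·0.5 + 5.9·-1 + -1.5·2.

-6.45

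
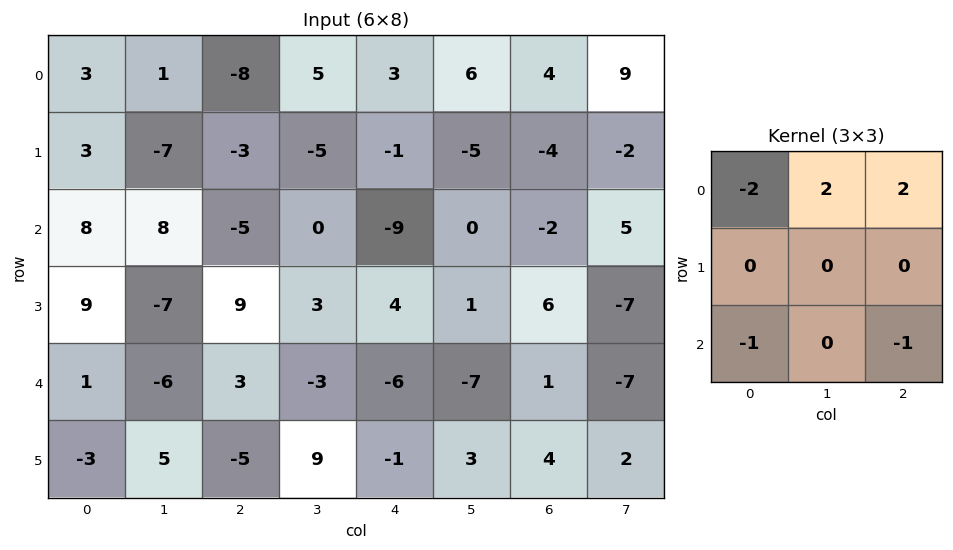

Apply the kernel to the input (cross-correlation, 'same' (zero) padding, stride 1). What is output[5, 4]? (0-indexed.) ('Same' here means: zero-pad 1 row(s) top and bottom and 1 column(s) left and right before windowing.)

-20

The receptive field on the zero-padded input at this output position is [-3 -6 -7 / 9 -1 3 / 0 0 0]. Elementwise product with the kernel and sum: -3·-2 + -6·2 + -7·2 + 0·-1 + 0·-1.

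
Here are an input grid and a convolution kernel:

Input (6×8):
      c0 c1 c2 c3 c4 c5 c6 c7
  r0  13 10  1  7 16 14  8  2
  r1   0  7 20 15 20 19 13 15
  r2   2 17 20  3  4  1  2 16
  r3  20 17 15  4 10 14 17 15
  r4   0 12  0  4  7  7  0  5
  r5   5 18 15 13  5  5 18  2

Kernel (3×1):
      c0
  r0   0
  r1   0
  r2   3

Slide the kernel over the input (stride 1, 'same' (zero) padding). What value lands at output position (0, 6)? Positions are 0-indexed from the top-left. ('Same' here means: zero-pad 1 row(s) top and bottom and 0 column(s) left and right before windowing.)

The receptive field on the zero-padded input at this output position is [0 / 8 / 13]. Elementwise product with the kernel and sum: 13·3.

39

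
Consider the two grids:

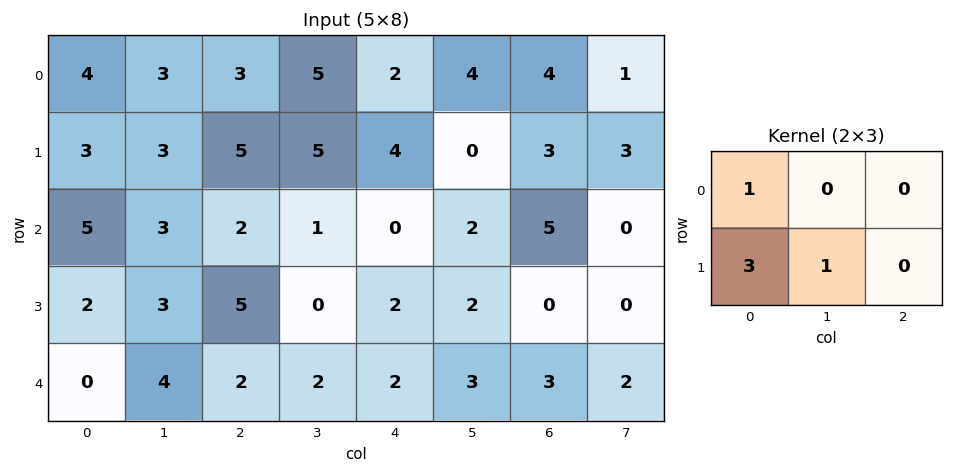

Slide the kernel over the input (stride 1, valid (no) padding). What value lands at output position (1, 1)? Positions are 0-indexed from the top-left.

14

The receptive field on the input at this output position is [3 5 5 / 3 2 1]. Elementwise product with the kernel and sum: 3·1 + 3·3 + 2·1.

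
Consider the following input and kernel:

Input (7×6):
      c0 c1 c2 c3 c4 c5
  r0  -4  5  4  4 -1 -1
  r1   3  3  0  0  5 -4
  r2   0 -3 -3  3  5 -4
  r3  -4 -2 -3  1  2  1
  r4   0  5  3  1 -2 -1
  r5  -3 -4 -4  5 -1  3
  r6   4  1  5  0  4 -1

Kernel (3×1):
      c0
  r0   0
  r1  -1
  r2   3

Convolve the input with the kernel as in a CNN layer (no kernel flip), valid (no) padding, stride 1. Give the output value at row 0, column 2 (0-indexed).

-9

The receptive field on the input at this output position is [4 / 0 / -3]. Elementwise product with the kernel and sum: 0·-1 + -3·3.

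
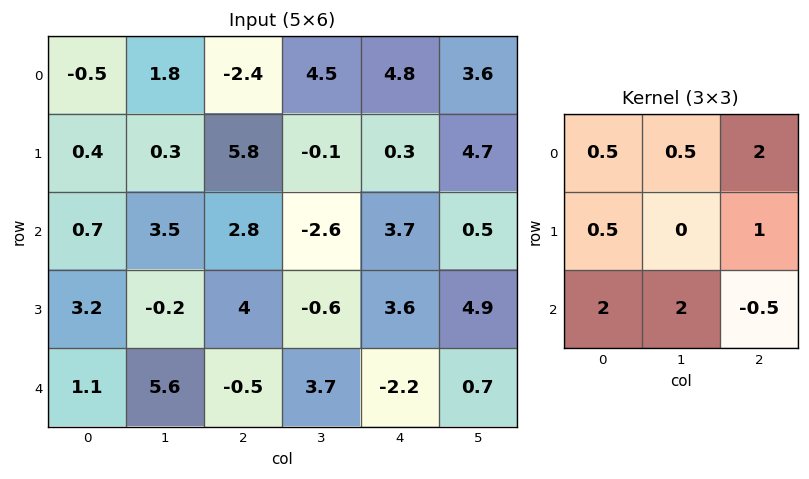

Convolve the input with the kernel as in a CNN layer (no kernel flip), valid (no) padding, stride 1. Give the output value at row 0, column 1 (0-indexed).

22.65

The receptive field on the input at this output position is [1.8 -2.4 4.5 / 0.3 5.8 -0.1 / 3.5 2.8 -2.6]. Elementwise product with the kernel and sum: 1.8·0.5 + -2.4·0.5 + 4.5·2 + 0.3·0.5 + -0.1·1 + 3.5·2 + 2.8·2 + -2.6·-0.5.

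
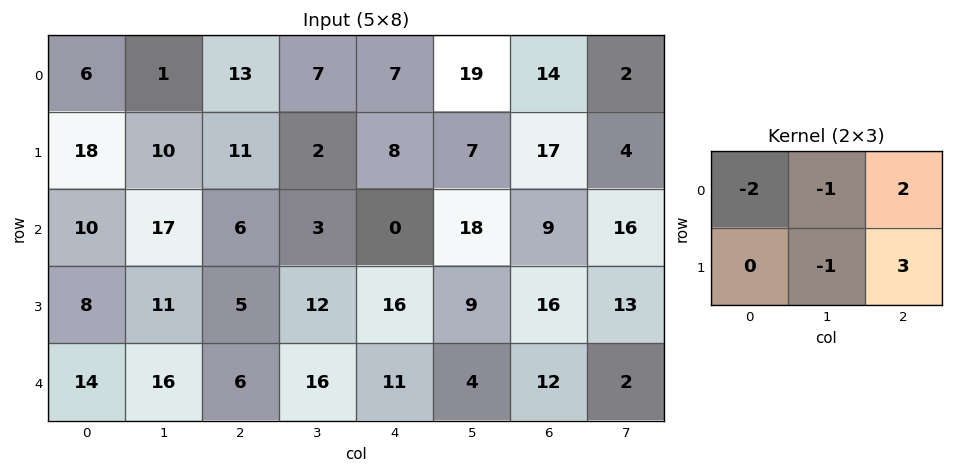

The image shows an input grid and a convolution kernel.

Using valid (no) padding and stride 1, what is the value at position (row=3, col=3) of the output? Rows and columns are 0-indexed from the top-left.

-21

The receptive field on the input at this output position is [12 16 9 / 16 11 4]. Elementwise product with the kernel and sum: 12·-2 + 16·-1 + 9·2 + 11·-1 + 4·3.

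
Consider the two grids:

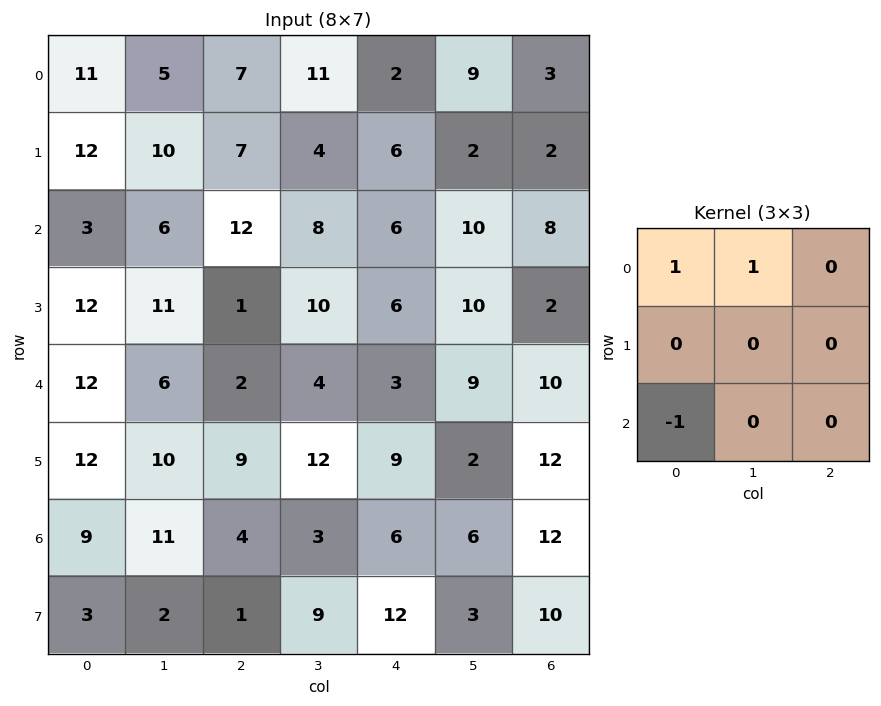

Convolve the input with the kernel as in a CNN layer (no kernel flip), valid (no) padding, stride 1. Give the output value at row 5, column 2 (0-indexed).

20

The receptive field on the input at this output position is [9 12 9 / 4 3 6 / 1 9 12]. Elementwise product with the kernel and sum: 9·1 + 12·1 + 1·-1.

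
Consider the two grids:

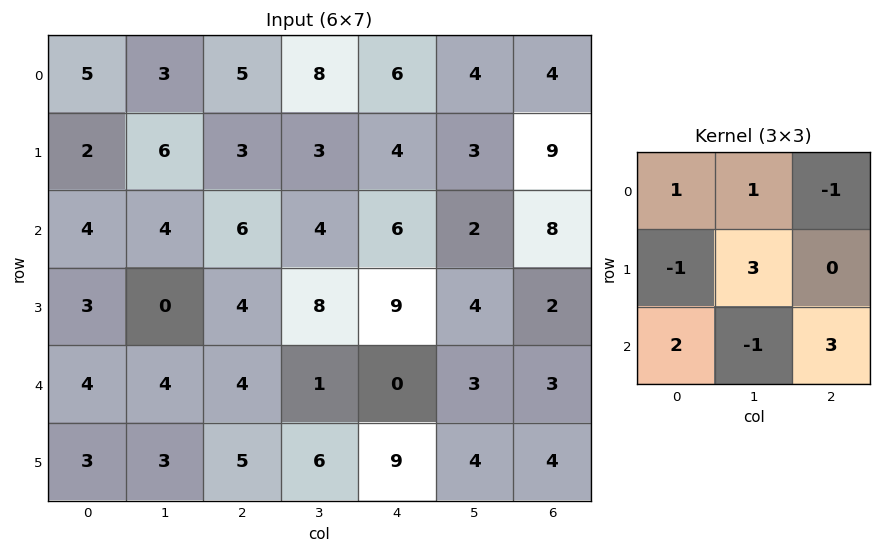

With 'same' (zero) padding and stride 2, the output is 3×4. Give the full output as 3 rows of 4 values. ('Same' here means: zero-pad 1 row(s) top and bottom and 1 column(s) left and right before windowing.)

31 30 21 5
5 40 37 40
21 23 27 16

Output[0,0]: The receptive field on the zero-padded input at this output position is [0 0 0 / 0 5 3 / 0 2 6]. Elementwise product with the kernel and sum: 0·1 + 0·1 + 0·-1 + 0·-1 + 5·3 + 0·2 + 2·-1 + 6·3.
Output[0,1]: The receptive field on the zero-padded input at this output position is [0 0 0 / 3 5 8 / 6 3 3]. Elementwise product with the kernel and sum: 0·1 + 0·1 + 0·-1 + 3·-1 + 5·3 + 6·2 + 3·-1 + 3·3.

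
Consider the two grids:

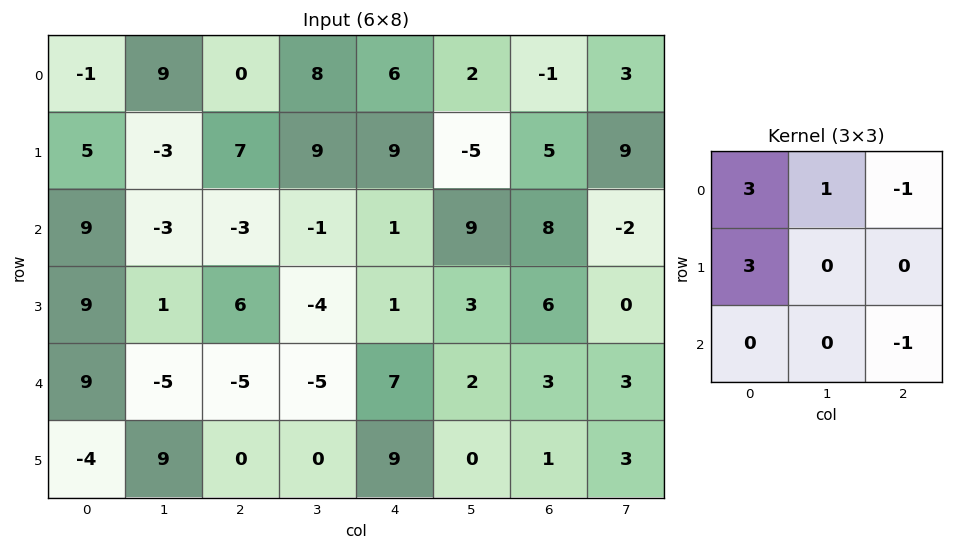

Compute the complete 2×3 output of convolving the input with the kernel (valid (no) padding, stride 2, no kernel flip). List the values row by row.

Output[0,0]: The receptive field on the input at this output position is [-1 9 0 / 5 -3 7 / 9 -3 -3]. Elementwise product with the kernel and sum: -1·3 + 9·1 + 0·-1 + 5·3 + -3·-1.

24 22 40
59 0 4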